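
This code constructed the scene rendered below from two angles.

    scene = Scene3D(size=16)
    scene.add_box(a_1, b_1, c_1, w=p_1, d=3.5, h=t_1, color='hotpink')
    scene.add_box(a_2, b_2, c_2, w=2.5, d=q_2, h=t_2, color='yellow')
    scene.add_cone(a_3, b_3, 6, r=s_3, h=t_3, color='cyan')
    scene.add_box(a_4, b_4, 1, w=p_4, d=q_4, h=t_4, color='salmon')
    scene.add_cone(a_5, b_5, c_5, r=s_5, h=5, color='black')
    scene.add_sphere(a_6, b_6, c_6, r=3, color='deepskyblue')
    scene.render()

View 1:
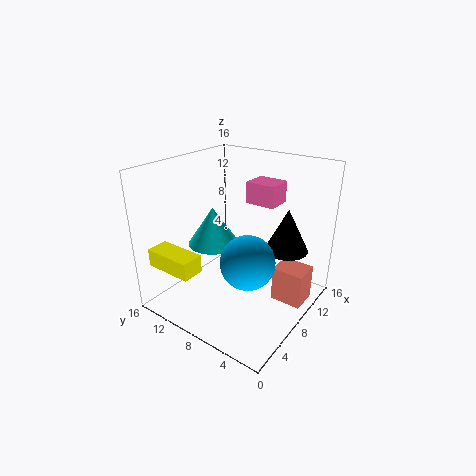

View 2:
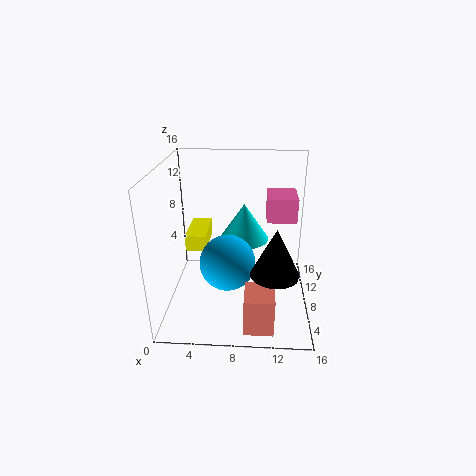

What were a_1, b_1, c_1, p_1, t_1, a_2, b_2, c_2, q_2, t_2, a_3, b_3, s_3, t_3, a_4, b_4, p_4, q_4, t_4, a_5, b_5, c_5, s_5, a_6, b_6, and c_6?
a_1 = 11; b_1 = 5.5; c_1 = 11; p_1 = 3; t_1 = 2.5; a_2 = 1.5; b_2 = 10; c_2 = 5; q_2 = 5.5; t_2 = 2; a_3 = 8.5; b_3 = 12; s_3 = 3; t_3 = 4.5; a_4 = 9; b_4 = 0.5; p_4 = 3; q_4 = 3.5; t_4 = 4; a_5 = 12; b_5 = 4; c_5 = 6; s_5 = 2.5; a_6 = 7; b_6 = 6; c_6 = 6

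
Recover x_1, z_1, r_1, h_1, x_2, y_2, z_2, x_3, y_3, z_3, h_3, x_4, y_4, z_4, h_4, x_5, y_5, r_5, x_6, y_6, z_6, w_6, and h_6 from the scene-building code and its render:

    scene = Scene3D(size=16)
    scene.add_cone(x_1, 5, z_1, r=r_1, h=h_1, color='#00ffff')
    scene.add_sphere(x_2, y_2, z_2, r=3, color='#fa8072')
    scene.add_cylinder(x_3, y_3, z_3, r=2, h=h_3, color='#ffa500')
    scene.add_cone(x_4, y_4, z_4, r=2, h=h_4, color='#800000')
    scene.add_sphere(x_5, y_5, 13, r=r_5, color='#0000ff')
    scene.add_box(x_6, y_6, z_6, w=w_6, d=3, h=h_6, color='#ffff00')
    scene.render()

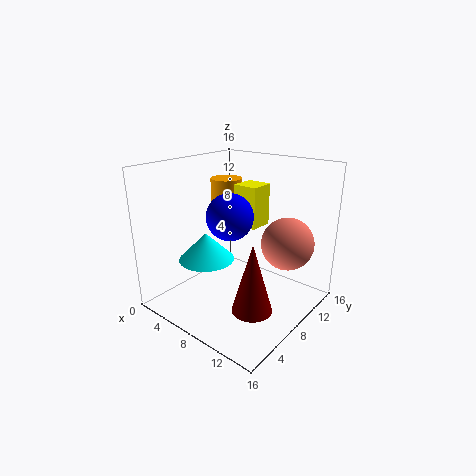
x_1 = 6; z_1 = 6; r_1 = 3; h_1 = 3; x_2 = 12; y_2 = 12; z_2 = 7; x_3 = 2; y_3 = 13; z_3 = 8; h_3 = 5; x_4 = 13; y_4 = 4; z_4 = 3; h_4 = 7; x_5 = 12; y_5 = 2; r_5 = 2; x_6 = 5; y_6 = 11; z_6 = 8; w_6 = 3; h_6 = 5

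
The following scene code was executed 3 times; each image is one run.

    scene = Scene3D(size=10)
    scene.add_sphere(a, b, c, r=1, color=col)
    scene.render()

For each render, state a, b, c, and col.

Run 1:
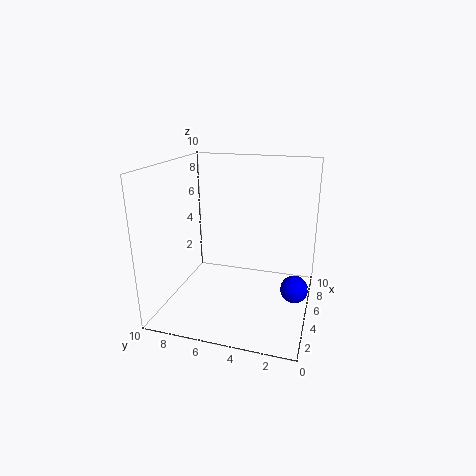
a = 6, b = 1, c = 1, col = 'blue'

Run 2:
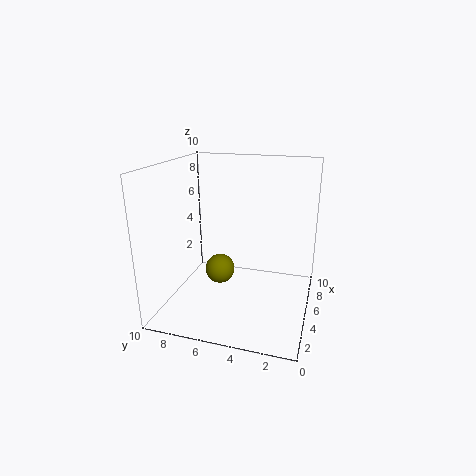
a = 4, b = 6, c = 3, col = 'olive'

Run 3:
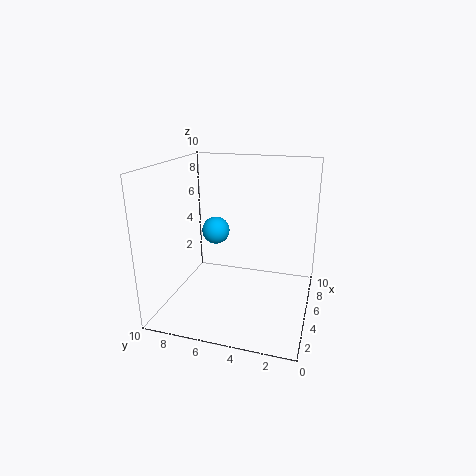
a = 6, b = 7, c = 5, col = 'deepskyblue'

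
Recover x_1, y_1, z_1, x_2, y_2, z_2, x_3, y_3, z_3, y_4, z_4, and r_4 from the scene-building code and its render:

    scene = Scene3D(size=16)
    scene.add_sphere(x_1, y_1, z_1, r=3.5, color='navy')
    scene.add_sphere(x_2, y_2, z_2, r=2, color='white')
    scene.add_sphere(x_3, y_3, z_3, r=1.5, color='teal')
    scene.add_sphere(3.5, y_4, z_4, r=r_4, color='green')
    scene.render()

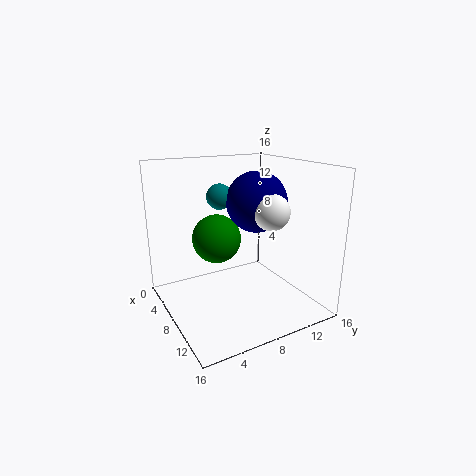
x_1 = 7; y_1 = 11; z_1 = 11.5; x_2 = 10; y_2 = 11; z_2 = 11; x_3 = 4.5; y_3 = 7.5; z_3 = 12; y_4 = 7.5; z_4 = 6.5; r_4 = 3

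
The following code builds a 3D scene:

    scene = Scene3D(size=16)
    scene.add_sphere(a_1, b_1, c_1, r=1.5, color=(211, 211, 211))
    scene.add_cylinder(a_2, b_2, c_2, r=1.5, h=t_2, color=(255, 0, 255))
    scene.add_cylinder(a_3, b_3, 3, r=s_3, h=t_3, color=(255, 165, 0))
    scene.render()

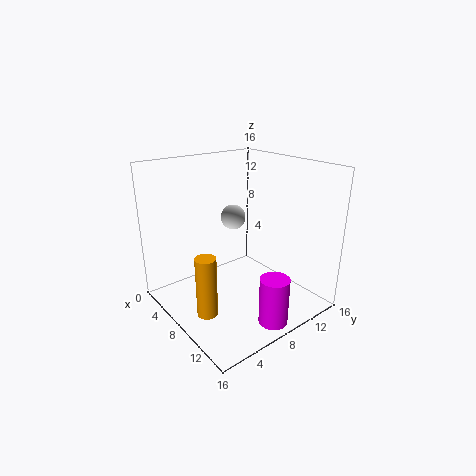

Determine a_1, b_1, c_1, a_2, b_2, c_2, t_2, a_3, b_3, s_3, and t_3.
a_1 = 4.5, b_1 = 10, c_1 = 9, a_2 = 14.5, b_2 = 7.5, c_2 = 1, t_2 = 5, a_3 = 11.5, b_3 = 1.5, s_3 = 1, t_3 = 6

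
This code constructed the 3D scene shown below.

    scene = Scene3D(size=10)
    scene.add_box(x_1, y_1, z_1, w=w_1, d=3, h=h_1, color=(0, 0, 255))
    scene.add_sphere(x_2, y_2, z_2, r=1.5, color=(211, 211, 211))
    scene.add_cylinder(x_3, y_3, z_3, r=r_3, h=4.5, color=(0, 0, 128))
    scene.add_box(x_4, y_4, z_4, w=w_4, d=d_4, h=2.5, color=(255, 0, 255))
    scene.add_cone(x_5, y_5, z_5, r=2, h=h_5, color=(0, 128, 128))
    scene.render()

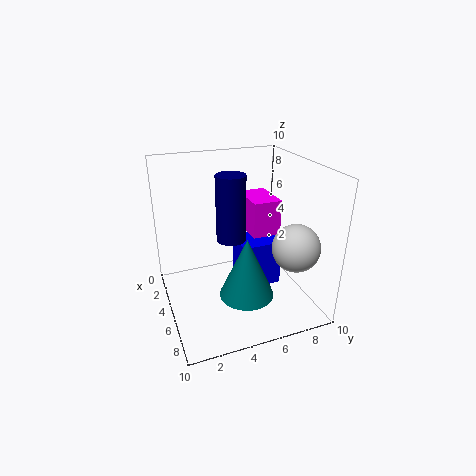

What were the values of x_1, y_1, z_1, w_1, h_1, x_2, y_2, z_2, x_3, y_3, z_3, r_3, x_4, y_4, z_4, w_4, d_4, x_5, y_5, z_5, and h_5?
x_1 = 2.5, y_1 = 5.5, z_1 = 0.5, w_1 = 2.5, h_1 = 3.5, x_2 = 8.5, y_2 = 7.5, z_2 = 5.5, x_3 = 5, y_3 = 4.5, z_3 = 5, r_3 = 1, x_4 = 2.5, y_4 = 6, z_4 = 5, w_4 = 3, d_4 = 2, x_5 = 5.5, y_5 = 5.5, z_5 = 0.5, h_5 = 4.5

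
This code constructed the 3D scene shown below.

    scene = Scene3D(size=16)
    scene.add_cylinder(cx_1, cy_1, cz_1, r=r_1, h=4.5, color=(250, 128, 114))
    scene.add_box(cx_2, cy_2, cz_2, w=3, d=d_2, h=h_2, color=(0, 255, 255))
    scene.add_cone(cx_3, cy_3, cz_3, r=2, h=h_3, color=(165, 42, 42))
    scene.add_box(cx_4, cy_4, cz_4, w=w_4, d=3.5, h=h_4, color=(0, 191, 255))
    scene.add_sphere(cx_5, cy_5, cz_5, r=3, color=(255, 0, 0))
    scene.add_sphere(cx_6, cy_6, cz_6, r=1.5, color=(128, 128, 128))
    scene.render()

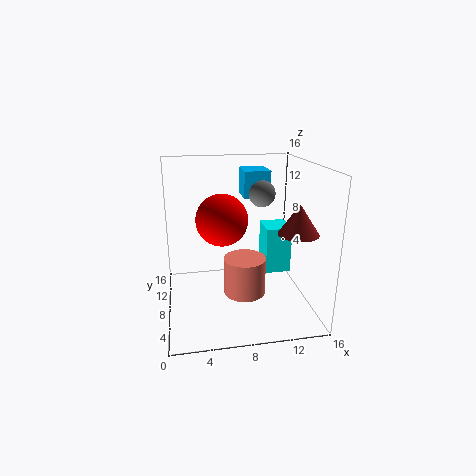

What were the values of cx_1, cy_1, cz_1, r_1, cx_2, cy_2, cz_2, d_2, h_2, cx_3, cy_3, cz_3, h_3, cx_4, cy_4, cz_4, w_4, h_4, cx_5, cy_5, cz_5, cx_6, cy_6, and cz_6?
cx_1 = 9, cy_1 = 9, cz_1 = 0.5, r_1 = 2.5, cx_2 = 11.5, cy_2 = 8.5, cz_2 = 3, d_2 = 3.5, h_2 = 5.5, cx_3 = 13, cy_3 = 3, cz_3 = 10, h_3 = 3, cx_4 = 9, cy_4 = 9.5, cz_4 = 12, w_4 = 3, h_4 = 3, cx_5 = 6.5, cy_5 = 10, cz_5 = 9.5, cx_6 = 11, cy_6 = 9.5, cz_6 = 12.5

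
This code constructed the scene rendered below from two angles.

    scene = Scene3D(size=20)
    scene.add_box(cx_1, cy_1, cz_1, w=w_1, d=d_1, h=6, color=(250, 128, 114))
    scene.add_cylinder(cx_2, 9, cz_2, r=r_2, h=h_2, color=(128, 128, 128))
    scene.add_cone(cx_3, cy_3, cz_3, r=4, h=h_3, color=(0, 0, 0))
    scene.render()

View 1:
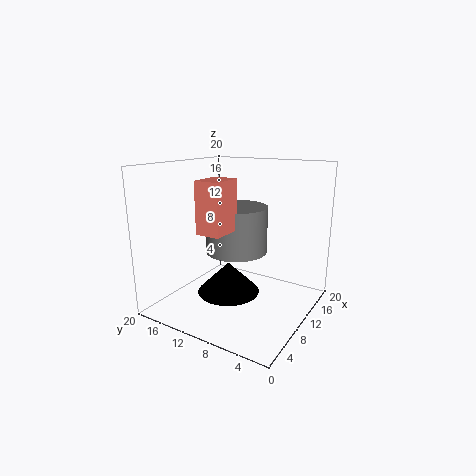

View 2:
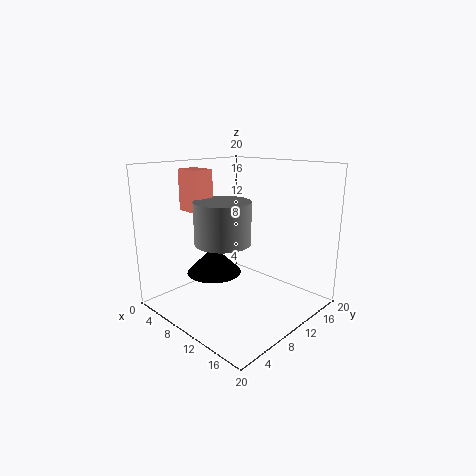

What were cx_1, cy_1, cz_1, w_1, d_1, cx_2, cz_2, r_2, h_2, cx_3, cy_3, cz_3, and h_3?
cx_1 = 1, cy_1 = 7, cz_1 = 13, w_1 = 4, d_1 = 3, cx_2 = 8, cz_2 = 9, r_2 = 4, h_2 = 6, cx_3 = 6, cy_3 = 9, cz_3 = 4, h_3 = 4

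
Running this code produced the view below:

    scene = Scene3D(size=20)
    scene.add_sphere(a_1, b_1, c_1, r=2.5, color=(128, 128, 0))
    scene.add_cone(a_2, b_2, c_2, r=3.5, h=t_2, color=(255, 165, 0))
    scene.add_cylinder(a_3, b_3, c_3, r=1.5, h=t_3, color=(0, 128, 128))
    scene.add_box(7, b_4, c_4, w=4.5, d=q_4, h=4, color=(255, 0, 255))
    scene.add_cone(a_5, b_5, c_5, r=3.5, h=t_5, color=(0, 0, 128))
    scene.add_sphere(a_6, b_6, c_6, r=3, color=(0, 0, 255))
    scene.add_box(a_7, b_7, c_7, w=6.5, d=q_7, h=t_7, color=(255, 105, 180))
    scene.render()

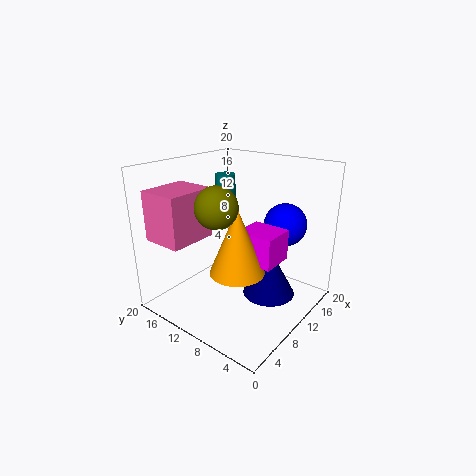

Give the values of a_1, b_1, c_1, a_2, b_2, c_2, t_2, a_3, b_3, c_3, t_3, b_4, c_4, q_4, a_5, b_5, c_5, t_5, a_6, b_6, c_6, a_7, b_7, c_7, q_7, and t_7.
a_1 = 3.5; b_1 = 8; c_1 = 16.5; a_2 = 6; b_2 = 7; c_2 = 7.5; t_2 = 8.5; a_3 = 14; b_3 = 15.5; c_3 = 11; t_3 = 6.5; b_4 = 3; c_4 = 8.5; q_4 = 5; a_5 = 10.5; b_5 = 5; c_5 = 3; t_5 = 6.5; a_6 = 15; b_6 = 5.5; c_6 = 11.5; a_7 = 0.5; b_7 = 12; c_7 = 11; q_7 = 5.5; t_7 = 6.5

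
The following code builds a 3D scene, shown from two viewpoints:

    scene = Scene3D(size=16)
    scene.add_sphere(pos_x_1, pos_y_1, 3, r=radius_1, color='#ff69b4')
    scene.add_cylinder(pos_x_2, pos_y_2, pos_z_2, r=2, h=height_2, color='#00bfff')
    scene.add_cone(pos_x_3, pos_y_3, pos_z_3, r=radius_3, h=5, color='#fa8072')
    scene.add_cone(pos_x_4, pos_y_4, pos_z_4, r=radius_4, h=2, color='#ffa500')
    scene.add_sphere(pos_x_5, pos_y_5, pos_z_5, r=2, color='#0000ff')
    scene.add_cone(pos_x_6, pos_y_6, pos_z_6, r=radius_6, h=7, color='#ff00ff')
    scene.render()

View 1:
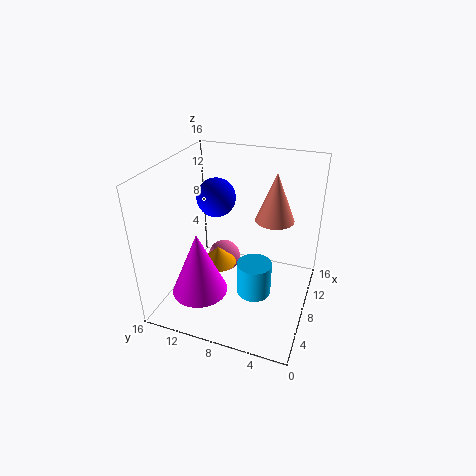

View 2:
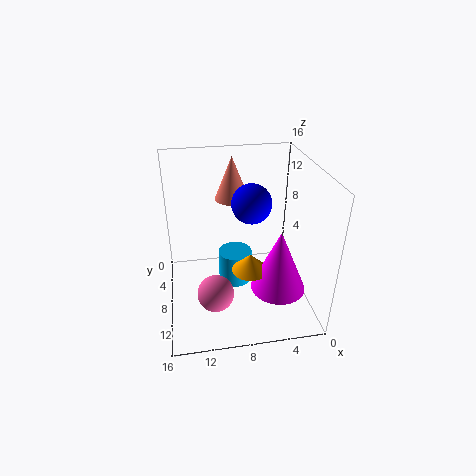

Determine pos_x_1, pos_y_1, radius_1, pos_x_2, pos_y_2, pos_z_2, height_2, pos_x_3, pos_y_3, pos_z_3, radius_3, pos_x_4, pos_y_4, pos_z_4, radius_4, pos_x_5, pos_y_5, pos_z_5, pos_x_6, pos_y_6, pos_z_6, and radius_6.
pos_x_1 = 11; pos_y_1 = 11; radius_1 = 2; pos_x_2 = 8; pos_y_2 = 6; pos_z_2 = 1; height_2 = 4; pos_x_3 = 8; pos_y_3 = 4; pos_z_3 = 11; radius_3 = 2; pos_x_4 = 7; pos_y_4 = 10; pos_z_4 = 5; radius_4 = 2; pos_x_5 = 7; pos_y_5 = 10; pos_z_5 = 13; pos_x_6 = 4; pos_y_6 = 11; pos_z_6 = 3; radius_6 = 3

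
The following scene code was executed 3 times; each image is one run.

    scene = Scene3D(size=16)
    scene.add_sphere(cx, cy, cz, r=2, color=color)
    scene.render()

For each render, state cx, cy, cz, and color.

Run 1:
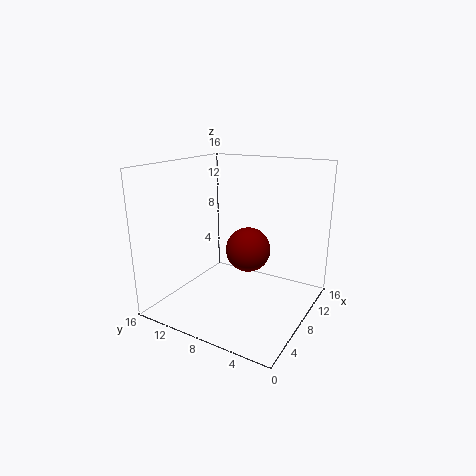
cx = 3
cy = 4
cz = 9.25
color = 'maroon'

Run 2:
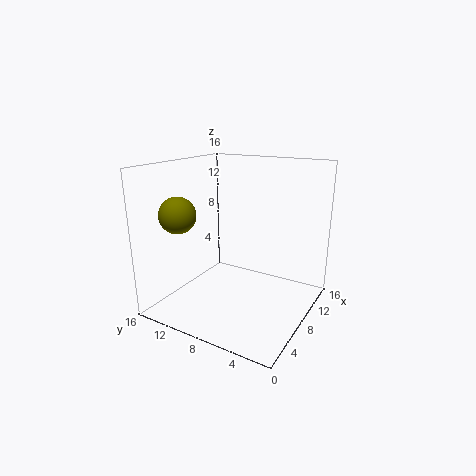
cx = 4.25
cy = 13.25
cz = 10.75
color = 'olive'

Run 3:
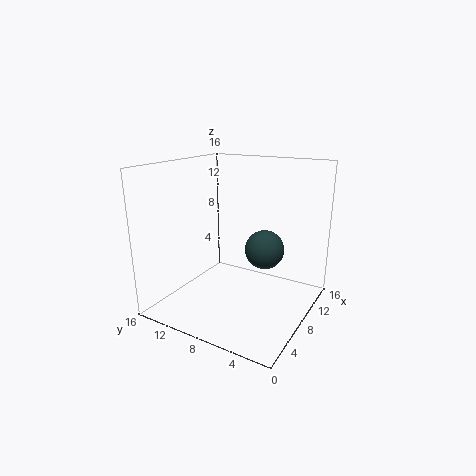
cx = 7
cy = 4.25
cz = 7.75
color = 'darkslategray'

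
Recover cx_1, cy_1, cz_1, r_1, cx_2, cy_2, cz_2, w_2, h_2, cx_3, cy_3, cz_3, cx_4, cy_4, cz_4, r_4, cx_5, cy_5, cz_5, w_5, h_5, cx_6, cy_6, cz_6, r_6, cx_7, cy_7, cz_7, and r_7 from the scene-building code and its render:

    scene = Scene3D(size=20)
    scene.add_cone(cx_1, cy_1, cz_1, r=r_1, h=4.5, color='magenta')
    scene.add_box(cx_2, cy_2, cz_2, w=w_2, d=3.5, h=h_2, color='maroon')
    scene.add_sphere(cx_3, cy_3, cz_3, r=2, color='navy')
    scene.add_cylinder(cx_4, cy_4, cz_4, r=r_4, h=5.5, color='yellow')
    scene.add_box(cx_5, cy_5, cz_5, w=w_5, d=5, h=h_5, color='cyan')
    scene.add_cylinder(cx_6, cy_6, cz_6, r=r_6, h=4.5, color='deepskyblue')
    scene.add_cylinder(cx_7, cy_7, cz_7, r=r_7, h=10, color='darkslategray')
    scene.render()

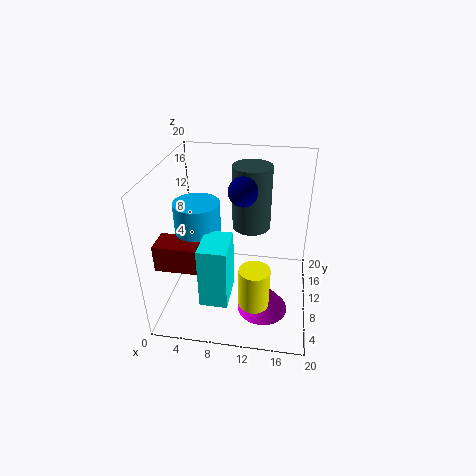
cx_1 = 14, cy_1 = 7, cz_1 = 0.5, r_1 = 3.5, cx_2 = 0.5, cy_2 = 3, cz_2 = 8.5, w_2 = 5.5, h_2 = 3.5, cx_3 = 10.5, cy_3 = 11, cz_3 = 16.5, cx_4 = 13, cy_4 = 4.5, cz_4 = 3.5, r_4 = 2, cx_5 = 6.5, cy_5 = 1.5, cz_5 = 5, w_5 = 3.5, h_5 = 8, cx_6 = 5, cy_6 = 8, cz_6 = 11.5, r_6 = 3, cx_7 = 11, cy_7 = 17, cz_7 = 8, r_7 = 3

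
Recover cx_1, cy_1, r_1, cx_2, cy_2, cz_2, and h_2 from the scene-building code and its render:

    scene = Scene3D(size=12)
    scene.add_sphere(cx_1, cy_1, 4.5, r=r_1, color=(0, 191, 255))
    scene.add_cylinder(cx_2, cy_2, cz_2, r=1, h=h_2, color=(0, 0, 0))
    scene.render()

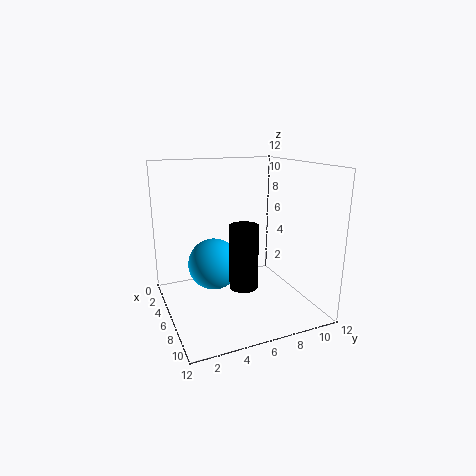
cx_1 = 7, cy_1 = 3.5, r_1 = 2, cx_2 = 10.5, cy_2 = 4.5, cz_2 = 4, h_2 = 4.5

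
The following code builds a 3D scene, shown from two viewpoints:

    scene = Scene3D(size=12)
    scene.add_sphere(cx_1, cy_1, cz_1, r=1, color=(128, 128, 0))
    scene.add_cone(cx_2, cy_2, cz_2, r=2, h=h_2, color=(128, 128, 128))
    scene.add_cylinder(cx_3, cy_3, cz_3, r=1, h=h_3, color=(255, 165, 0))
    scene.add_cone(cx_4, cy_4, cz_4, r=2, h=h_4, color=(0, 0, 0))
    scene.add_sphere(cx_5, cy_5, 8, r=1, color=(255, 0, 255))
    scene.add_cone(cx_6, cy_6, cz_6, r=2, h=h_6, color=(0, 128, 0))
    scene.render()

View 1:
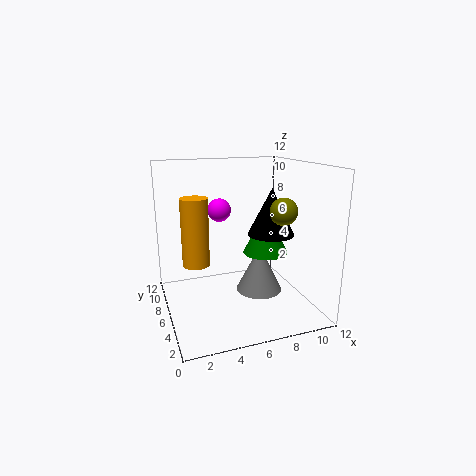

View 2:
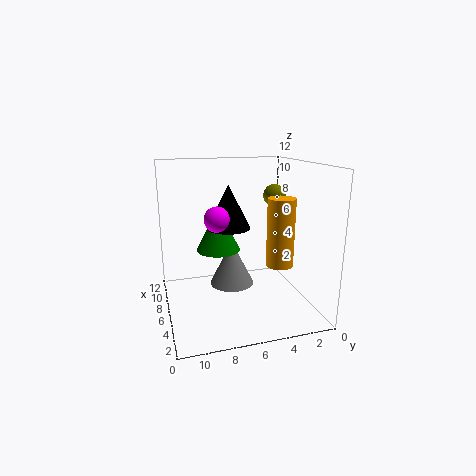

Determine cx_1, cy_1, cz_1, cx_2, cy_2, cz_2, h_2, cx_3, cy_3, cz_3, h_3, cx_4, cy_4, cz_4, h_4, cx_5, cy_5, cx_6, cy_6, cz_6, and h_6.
cx_1 = 8; cy_1 = 2; cz_1 = 9; cx_2 = 8; cy_2 = 6; cz_2 = 1; h_2 = 4; cx_3 = 2; cy_3 = 4; cz_3 = 5; h_3 = 5; cx_4 = 9; cy_4 = 6; cz_4 = 6; h_4 = 4; cx_5 = 5; cy_5 = 8; cx_6 = 9; cy_6 = 7; cz_6 = 4; h_6 = 4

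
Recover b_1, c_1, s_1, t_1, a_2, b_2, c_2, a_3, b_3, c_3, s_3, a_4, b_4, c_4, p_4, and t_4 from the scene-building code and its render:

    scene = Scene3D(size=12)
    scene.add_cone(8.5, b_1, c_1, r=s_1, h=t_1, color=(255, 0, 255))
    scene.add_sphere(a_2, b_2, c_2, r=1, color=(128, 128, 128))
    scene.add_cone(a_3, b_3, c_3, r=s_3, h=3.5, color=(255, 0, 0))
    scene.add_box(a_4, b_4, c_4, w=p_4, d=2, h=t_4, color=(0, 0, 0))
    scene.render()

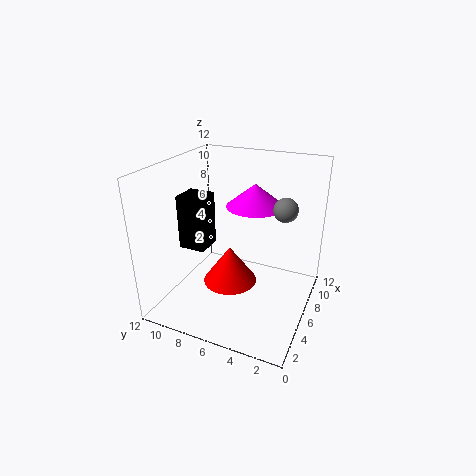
b_1 = 5.5, c_1 = 8, s_1 = 2.5, t_1 = 2, a_2 = 7.5, b_2 = 2.5, c_2 = 8.5, a_3 = 7.5, b_3 = 7.5, c_3 = 0.5, s_3 = 2.5, a_4 = 2, b_4 = 7, c_4 = 6.5, p_4 = 2, t_4 = 4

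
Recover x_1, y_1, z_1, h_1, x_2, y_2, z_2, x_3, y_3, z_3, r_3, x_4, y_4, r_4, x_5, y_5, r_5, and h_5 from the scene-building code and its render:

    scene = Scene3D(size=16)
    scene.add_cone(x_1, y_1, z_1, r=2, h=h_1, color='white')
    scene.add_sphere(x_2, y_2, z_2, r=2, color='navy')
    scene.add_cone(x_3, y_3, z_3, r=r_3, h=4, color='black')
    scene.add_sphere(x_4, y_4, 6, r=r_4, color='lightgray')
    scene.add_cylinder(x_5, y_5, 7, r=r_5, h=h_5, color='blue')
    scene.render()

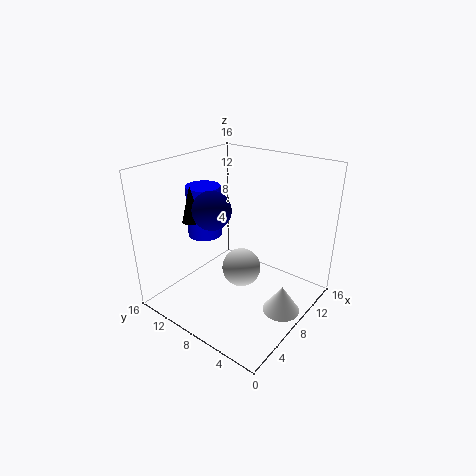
x_1 = 8; y_1 = 2; z_1 = 1; h_1 = 3; x_2 = 5; y_2 = 9; z_2 = 12; x_3 = 5; y_3 = 12; z_3 = 10; r_3 = 1; x_4 = 6; y_4 = 6; r_4 = 2; x_5 = 8; y_5 = 13; r_5 = 2; h_5 = 6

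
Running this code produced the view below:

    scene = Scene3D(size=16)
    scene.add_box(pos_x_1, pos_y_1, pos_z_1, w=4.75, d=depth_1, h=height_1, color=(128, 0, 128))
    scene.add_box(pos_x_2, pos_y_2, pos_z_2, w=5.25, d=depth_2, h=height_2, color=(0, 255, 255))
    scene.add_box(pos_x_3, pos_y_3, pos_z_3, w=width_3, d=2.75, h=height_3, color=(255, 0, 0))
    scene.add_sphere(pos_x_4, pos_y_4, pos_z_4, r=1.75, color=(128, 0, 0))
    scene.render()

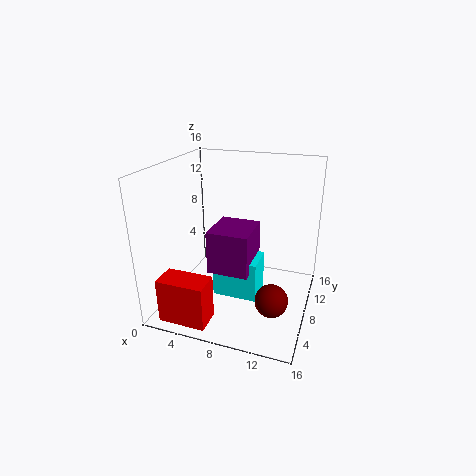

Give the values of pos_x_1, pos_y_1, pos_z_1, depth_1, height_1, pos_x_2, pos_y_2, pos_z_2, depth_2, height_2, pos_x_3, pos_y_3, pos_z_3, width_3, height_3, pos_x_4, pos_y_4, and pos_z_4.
pos_x_1 = 4.75; pos_y_1 = 6.5; pos_z_1 = 3.75; depth_1 = 5.25; height_1 = 5; pos_x_2 = 5; pos_y_2 = 7.5; pos_z_2 = 0.25; depth_2 = 3.75; height_2 = 4.75; pos_x_3 = 2; pos_y_3 = 0.25; pos_z_3 = 1; width_3 = 5; height_3 = 4.75; pos_x_4 = 12.75; pos_y_4 = 5; pos_z_4 = 2.75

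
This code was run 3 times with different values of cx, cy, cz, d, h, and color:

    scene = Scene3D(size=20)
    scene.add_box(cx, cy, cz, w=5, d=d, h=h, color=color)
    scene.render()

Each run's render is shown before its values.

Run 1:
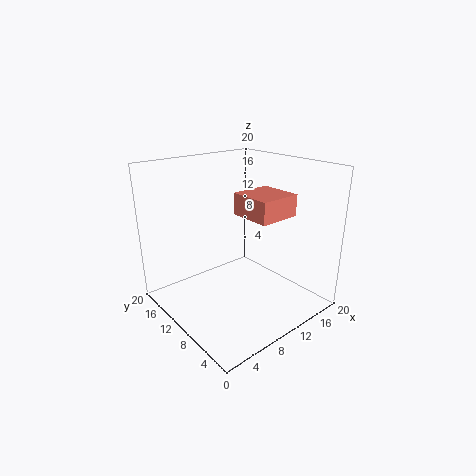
cx = 6
cy = 1
cz = 15.5
d = 5
h = 2.5
color = 'salmon'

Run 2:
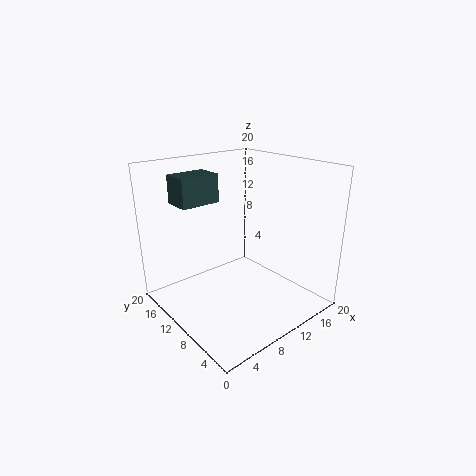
cx = 1.5
cy = 9.5
cz = 16
d = 3.5
h = 3.5
color = 'darkslategray'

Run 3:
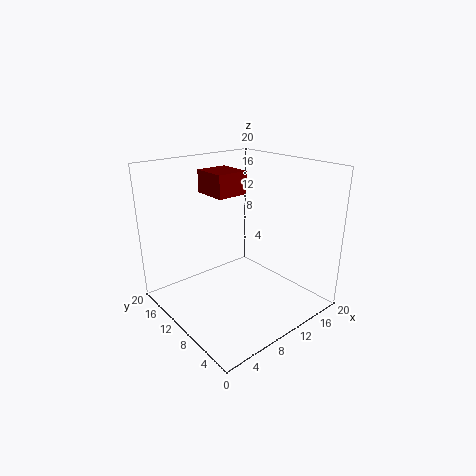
cx = 10
cy = 14
cz = 14.5
d = 5.5
h = 3.5
color = 'maroon'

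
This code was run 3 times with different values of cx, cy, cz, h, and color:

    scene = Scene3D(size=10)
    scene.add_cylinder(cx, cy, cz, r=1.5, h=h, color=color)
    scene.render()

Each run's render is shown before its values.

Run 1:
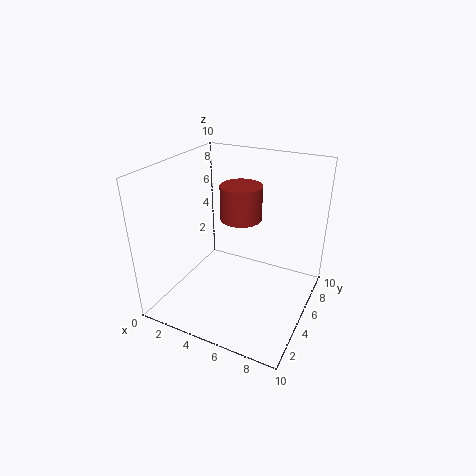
cx = 4.5; cy = 6.5; cz = 5.75; h = 2.5; color = 'brown'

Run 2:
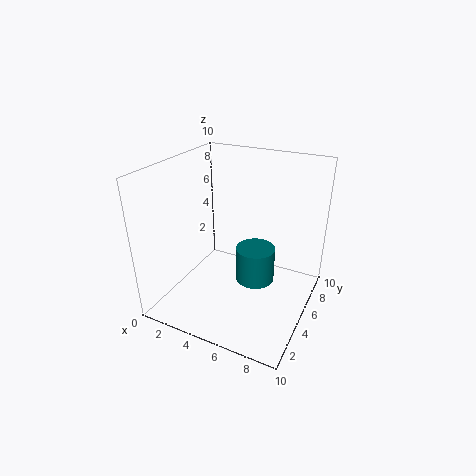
cx = 5.5; cy = 7; cz = 0.5; h = 2.75; color = 'teal'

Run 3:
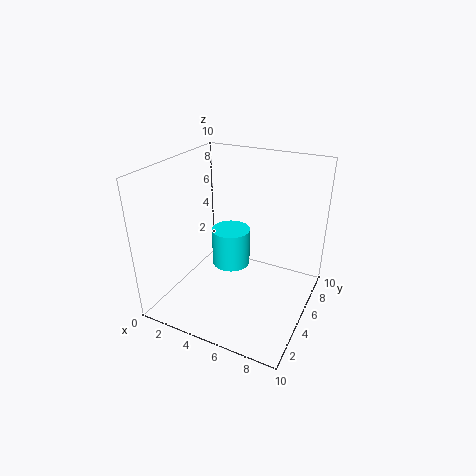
cx = 3.25; cy = 7.25; cz = 1.25; h = 3; color = 'cyan'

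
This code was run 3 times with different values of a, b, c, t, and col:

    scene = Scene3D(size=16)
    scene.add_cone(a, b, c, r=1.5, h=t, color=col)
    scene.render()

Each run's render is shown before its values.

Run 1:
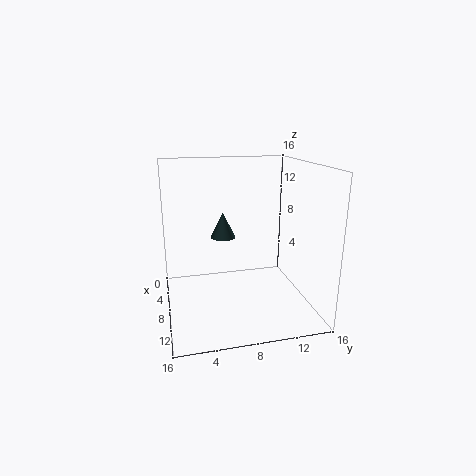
a = 4.5
b = 7
c = 7
t = 3
col = 'darkslategray'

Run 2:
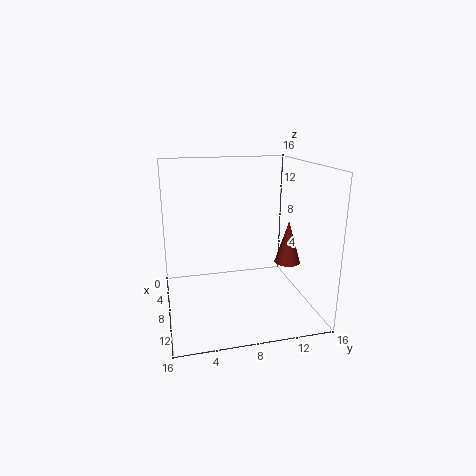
a = 8
b = 14
c = 4.5
t = 5
col = 'brown'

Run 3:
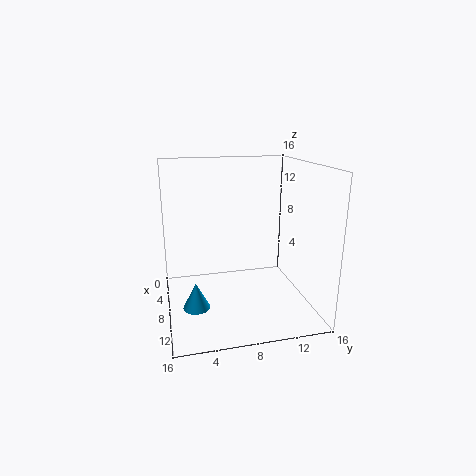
a = 9
b = 3
c = 0.5
t = 3
col = 'deepskyblue'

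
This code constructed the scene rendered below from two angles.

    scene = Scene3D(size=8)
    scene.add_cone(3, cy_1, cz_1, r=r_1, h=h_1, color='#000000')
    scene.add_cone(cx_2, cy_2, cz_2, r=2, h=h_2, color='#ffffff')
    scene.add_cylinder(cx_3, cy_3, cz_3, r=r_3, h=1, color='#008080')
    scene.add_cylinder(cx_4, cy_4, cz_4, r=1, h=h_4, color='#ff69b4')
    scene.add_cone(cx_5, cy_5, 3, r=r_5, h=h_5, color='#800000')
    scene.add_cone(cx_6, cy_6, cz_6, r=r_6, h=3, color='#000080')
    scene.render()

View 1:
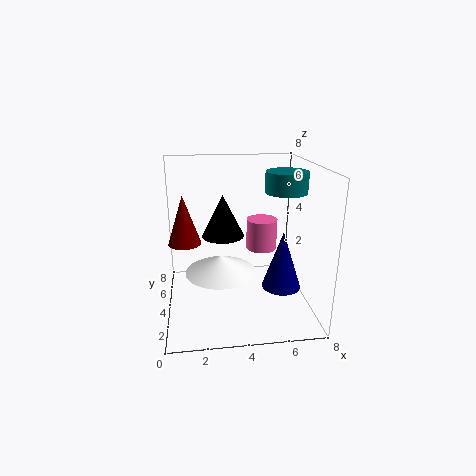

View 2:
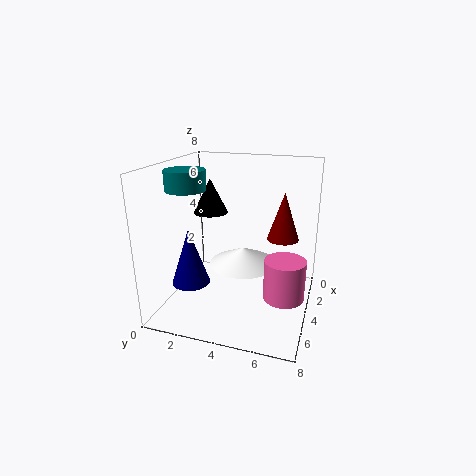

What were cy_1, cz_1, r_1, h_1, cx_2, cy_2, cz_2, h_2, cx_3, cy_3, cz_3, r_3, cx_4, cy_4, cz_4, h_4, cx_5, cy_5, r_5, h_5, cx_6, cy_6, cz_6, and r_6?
cy_1 = 2
cz_1 = 5
r_1 = 1
h_1 = 2
cx_2 = 3
cy_2 = 4
cz_2 = 2
h_2 = 1
cx_3 = 6
cy_3 = 2
cz_3 = 7
r_3 = 1
cx_4 = 6
cy_4 = 7
cz_4 = 2
h_4 = 2
cx_5 = 1
cy_5 = 6
r_5 = 1
h_5 = 3
cx_6 = 6
cy_6 = 2
cz_6 = 2
r_6 = 1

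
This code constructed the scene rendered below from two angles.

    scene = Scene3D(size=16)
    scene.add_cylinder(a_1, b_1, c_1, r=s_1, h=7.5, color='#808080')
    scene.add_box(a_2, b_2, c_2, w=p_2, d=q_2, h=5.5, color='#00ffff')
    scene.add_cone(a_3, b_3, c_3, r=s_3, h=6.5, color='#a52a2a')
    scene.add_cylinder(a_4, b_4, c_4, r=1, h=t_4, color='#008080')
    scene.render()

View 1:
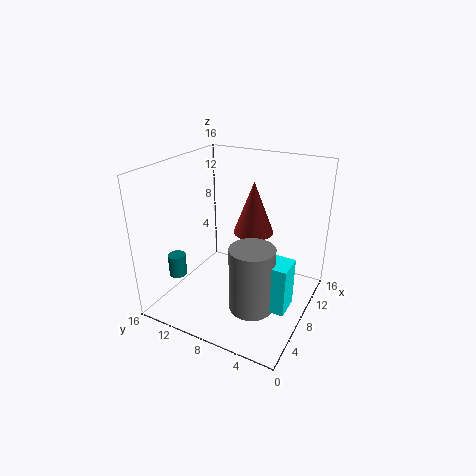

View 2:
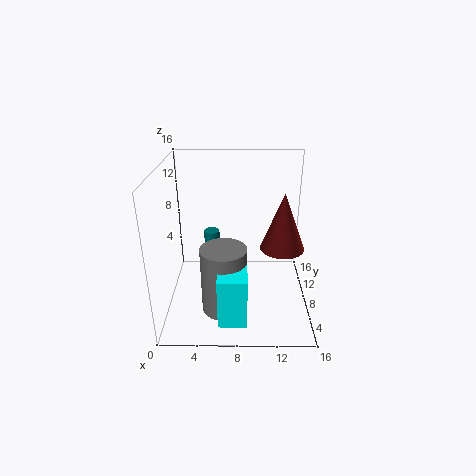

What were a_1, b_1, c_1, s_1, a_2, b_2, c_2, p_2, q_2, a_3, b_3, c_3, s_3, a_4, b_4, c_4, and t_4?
a_1 = 6.5
b_1 = 5.5
c_1 = 0.5
s_1 = 2.5
a_2 = 6
b_2 = 1.5
c_2 = 1
p_2 = 3
q_2 = 4.5
a_3 = 13
b_3 = 8.5
c_3 = 6.5
s_3 = 2.5
a_4 = 4.5
b_4 = 14
c_4 = 3.5
t_4 = 2.5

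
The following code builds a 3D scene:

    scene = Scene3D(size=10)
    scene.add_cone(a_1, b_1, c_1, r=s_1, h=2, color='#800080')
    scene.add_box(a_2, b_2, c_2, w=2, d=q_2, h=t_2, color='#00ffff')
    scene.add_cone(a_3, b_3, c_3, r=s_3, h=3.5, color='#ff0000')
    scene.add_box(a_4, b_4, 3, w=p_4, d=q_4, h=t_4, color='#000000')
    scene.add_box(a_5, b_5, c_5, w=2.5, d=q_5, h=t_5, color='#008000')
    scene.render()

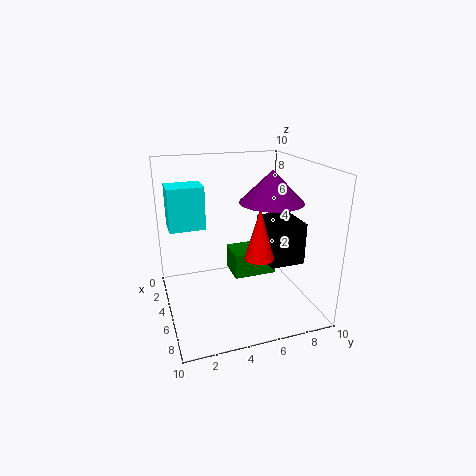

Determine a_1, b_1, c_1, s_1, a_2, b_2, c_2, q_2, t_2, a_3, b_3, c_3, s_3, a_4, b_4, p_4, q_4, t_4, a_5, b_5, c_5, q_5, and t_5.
a_1 = 7; b_1 = 6.5; c_1 = 8; s_1 = 2; a_2 = 2; b_2 = 0.5; c_2 = 5.5; q_2 = 2.5; t_2 = 3; a_3 = 6.5; b_3 = 6; c_3 = 4; s_3 = 1; a_4 = 3.5; b_4 = 7; p_4 = 3; q_4 = 2.5; t_4 = 3; a_5 = 0.5; b_5 = 5.5; c_5 = 0.5; q_5 = 3.5; t_5 = 2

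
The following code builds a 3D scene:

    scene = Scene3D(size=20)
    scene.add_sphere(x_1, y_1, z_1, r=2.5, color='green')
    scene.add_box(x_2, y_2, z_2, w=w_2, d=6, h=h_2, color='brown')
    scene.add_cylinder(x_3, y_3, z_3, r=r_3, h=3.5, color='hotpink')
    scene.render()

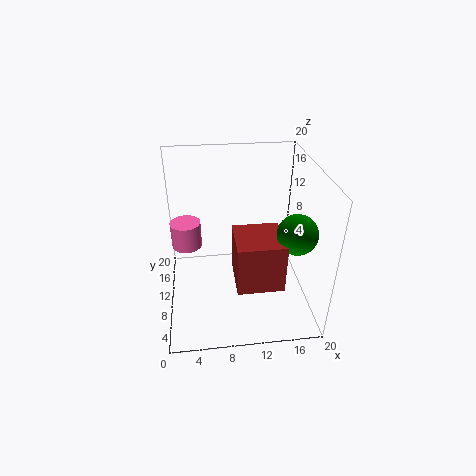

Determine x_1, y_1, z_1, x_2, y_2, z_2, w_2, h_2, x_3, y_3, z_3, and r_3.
x_1 = 16.5, y_1 = 4.5, z_1 = 13.5, x_2 = 9, y_2 = 2.5, z_2 = 6.5, w_2 = 6, h_2 = 6.5, x_3 = 3, y_3 = 10, z_3 = 9.5, r_3 = 2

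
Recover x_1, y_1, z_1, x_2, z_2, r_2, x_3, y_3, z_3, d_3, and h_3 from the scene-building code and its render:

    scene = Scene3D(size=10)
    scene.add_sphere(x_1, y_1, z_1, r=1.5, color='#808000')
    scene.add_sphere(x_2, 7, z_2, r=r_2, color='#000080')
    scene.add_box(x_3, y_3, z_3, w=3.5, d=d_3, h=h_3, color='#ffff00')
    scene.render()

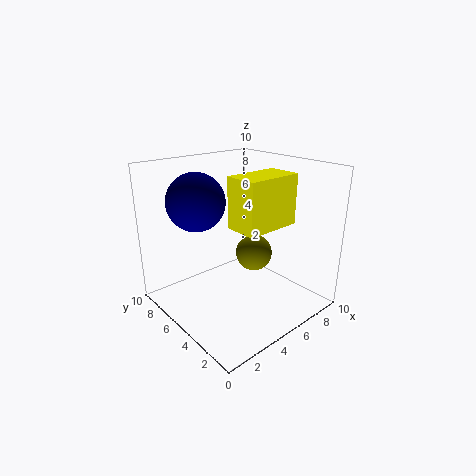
x_1 = 8.5
y_1 = 7
z_1 = 2
x_2 = 3
z_2 = 7.5
r_2 = 2
x_3 = 2.5
y_3 = 1
z_3 = 7
d_3 = 2
h_3 = 3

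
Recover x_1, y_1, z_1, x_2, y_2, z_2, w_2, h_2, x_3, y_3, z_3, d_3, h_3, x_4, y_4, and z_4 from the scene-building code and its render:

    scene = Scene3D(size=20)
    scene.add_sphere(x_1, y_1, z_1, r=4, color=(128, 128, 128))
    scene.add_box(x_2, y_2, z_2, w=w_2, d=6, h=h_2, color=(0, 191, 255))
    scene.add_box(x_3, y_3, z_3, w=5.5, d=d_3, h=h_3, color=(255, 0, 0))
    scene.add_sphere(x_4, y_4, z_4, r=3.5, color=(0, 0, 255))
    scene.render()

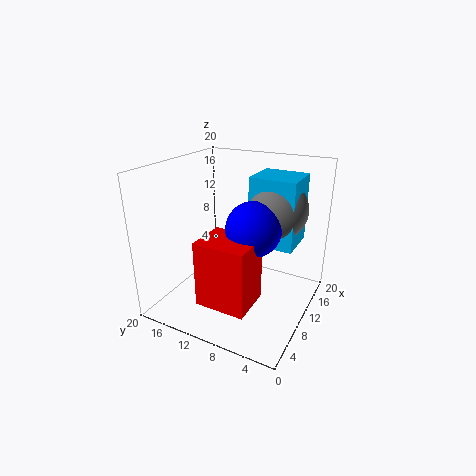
x_1 = 11.5
y_1 = 5
z_1 = 14.5
x_2 = 9
y_2 = 2
z_2 = 10
w_2 = 5.5
h_2 = 9
x_3 = 1.5
y_3 = 5
z_3 = 4
d_3 = 6.5
h_3 = 8.5
x_4 = 7.5
y_4 = 6.5
z_4 = 13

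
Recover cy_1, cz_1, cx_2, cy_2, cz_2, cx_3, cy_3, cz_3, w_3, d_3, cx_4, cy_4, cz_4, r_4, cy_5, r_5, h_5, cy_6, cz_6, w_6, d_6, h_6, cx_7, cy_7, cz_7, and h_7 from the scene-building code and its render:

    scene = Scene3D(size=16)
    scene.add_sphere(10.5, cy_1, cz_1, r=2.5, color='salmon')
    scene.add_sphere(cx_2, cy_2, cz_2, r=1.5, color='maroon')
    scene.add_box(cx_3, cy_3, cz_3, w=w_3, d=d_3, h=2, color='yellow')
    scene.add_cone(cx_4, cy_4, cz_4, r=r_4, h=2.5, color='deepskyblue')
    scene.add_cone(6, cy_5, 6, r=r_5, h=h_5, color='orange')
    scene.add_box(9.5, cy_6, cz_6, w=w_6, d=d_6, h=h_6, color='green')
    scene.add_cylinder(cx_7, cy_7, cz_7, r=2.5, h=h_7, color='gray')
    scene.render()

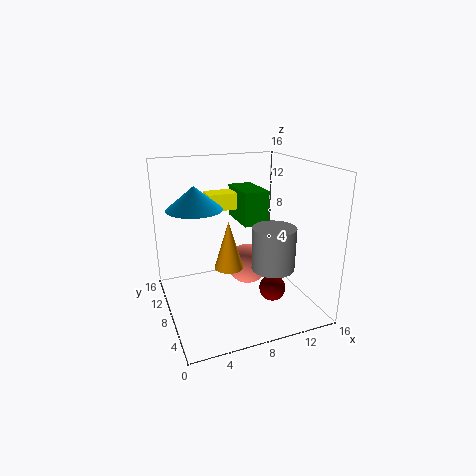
cy_1 = 11, cz_1 = 3, cx_2 = 11.5, cy_2 = 6, cz_2 = 2, cx_3 = 6, cy_3 = 12, cz_3 = 10, w_3 = 4, d_3 = 2.5, cx_4 = 3.5, cy_4 = 9, cz_4 = 11.5, r_4 = 3, cy_5 = 5.5, r_5 = 1.5, h_5 = 5, cy_6 = 9.5, cz_6 = 8.5, w_6 = 3, d_6 = 5.5, h_6 = 4, cx_7 = 12, cy_7 = 7, cz_7 = 4, h_7 = 5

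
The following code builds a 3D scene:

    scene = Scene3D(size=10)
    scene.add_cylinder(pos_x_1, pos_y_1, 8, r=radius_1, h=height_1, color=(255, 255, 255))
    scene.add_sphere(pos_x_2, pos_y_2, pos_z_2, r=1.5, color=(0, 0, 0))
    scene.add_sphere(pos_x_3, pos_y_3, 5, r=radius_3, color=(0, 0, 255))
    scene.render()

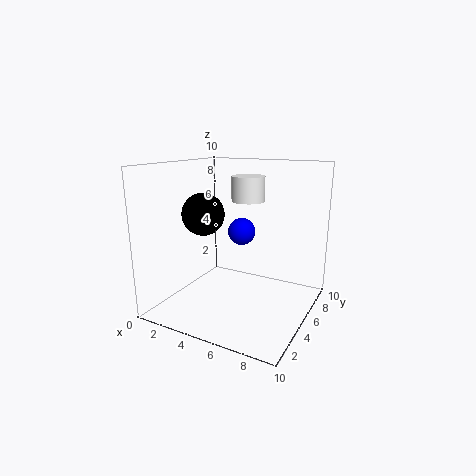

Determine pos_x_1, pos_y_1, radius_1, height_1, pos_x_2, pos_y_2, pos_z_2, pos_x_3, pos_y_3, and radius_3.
pos_x_1 = 6.5
pos_y_1 = 3.5
radius_1 = 1
height_1 = 1.5
pos_x_2 = 2.5
pos_y_2 = 4.5
pos_z_2 = 6.5
pos_x_3 = 4.5
pos_y_3 = 6.5
radius_3 = 1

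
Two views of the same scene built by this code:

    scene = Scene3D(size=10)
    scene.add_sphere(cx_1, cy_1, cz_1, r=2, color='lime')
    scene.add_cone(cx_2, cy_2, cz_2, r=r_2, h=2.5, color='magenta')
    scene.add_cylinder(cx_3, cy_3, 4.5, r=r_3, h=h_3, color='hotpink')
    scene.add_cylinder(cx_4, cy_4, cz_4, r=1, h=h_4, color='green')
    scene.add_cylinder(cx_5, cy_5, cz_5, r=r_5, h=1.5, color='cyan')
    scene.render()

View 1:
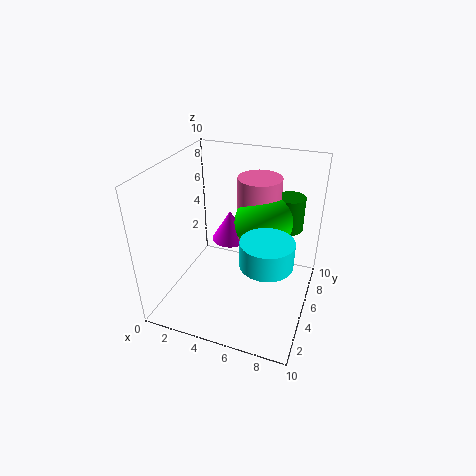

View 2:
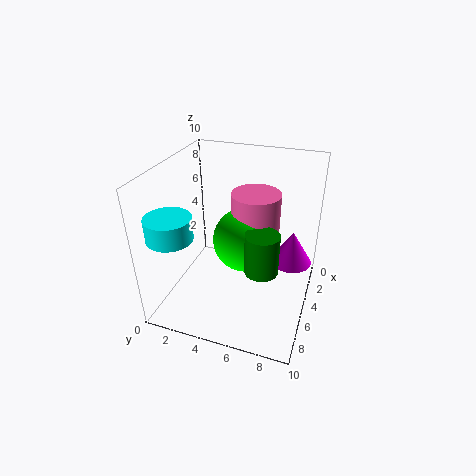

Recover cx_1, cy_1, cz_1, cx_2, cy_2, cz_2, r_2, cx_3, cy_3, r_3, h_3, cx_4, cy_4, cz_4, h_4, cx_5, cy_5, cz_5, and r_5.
cx_1 = 6.5, cy_1 = 6, cz_1 = 6, cx_2 = 3, cy_2 = 8.5, cz_2 = 2.5, r_2 = 1.5, cx_3 = 6, cy_3 = 6.5, r_3 = 1.5, h_3 = 4.5, cx_4 = 8, cy_4 = 7.5, cz_4 = 5, h_4 = 2.5, cx_5 = 8, cy_5 = 1.5, cz_5 = 6, r_5 = 1.5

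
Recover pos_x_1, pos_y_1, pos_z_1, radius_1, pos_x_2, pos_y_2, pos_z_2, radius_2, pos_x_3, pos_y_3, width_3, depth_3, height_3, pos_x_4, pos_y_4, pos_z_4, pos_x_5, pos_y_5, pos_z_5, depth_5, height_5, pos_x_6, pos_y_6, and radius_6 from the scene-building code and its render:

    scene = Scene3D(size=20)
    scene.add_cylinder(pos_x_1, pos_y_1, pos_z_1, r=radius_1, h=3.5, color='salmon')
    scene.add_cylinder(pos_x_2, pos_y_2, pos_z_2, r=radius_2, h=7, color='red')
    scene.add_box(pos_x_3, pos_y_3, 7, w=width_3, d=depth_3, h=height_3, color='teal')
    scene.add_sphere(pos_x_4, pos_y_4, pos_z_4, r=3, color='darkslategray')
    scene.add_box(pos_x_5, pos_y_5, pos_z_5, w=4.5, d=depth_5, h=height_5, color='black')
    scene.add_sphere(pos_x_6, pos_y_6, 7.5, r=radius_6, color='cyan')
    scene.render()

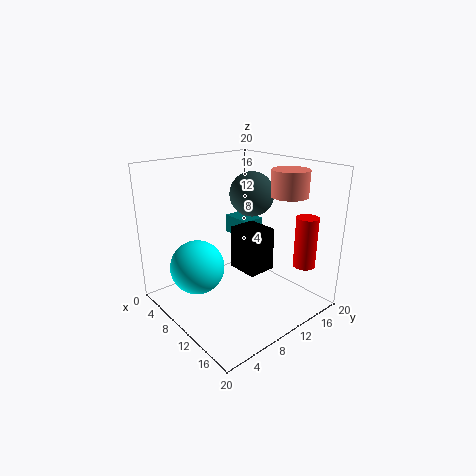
pos_x_1 = 14.5
pos_y_1 = 15
pos_z_1 = 16
radius_1 = 2.5
pos_x_2 = 17
pos_y_2 = 16
pos_z_2 = 6.5
radius_2 = 1.5
pos_x_3 = 1
pos_y_3 = 15
width_3 = 5
depth_3 = 3.5
height_3 = 3
pos_x_4 = 10.5
pos_y_4 = 12
pos_z_4 = 16
pos_x_5 = 9
pos_y_5 = 9.5
pos_z_5 = 5.5
depth_5 = 4
height_5 = 6
pos_x_6 = 9.5
pos_y_6 = 3.5
radius_6 = 3.5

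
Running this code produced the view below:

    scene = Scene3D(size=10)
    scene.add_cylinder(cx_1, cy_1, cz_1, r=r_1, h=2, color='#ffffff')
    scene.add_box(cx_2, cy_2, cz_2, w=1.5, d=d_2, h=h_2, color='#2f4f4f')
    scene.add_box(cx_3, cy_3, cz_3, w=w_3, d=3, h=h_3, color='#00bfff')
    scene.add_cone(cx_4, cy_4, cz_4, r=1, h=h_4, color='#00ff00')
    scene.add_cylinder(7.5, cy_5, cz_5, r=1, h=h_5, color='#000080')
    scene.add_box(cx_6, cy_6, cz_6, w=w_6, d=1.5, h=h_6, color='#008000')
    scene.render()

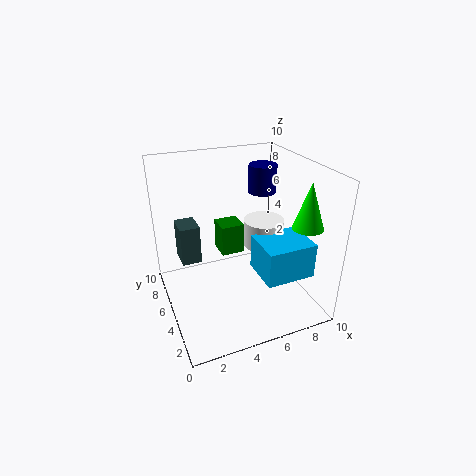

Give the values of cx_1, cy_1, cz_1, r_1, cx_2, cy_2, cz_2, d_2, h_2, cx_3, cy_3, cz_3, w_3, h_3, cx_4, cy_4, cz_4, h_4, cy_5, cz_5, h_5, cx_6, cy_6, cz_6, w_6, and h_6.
cx_1 = 7.5
cy_1 = 6
cz_1 = 3.5
r_1 = 1.5
cx_2 = 1.5
cy_2 = 7.5
cz_2 = 2
d_2 = 2
h_2 = 3
cx_3 = 6
cy_3 = 2
cz_3 = 2.5
w_3 = 3.5
h_3 = 2.5
cx_4 = 8.5
cy_4 = 2
cz_4 = 6.5
h_4 = 3
cy_5 = 6.5
cz_5 = 7.5
h_5 = 2
cx_6 = 3.5
cy_6 = 4
cz_6 = 4.5
w_6 = 1.5
h_6 = 2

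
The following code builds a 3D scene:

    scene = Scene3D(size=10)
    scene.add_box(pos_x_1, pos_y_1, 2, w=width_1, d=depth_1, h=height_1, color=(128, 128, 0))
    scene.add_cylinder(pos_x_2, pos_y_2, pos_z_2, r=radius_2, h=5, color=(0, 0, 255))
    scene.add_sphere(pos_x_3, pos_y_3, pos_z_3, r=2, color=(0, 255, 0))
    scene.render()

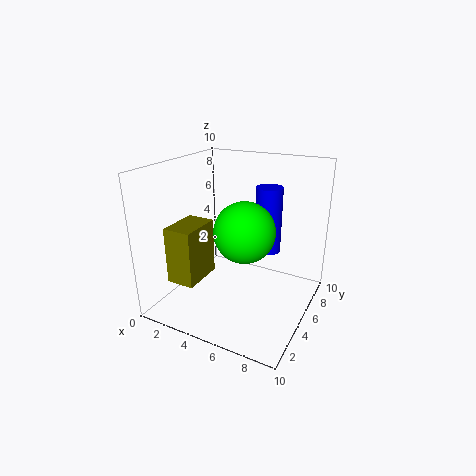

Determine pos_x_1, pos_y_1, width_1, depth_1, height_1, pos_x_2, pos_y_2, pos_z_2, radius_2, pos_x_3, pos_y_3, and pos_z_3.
pos_x_1 = 1, pos_y_1 = 2, width_1 = 2, depth_1 = 3, height_1 = 4, pos_x_2 = 6, pos_y_2 = 8, pos_z_2 = 3, radius_2 = 1, pos_x_3 = 6, pos_y_3 = 4, pos_z_3 = 6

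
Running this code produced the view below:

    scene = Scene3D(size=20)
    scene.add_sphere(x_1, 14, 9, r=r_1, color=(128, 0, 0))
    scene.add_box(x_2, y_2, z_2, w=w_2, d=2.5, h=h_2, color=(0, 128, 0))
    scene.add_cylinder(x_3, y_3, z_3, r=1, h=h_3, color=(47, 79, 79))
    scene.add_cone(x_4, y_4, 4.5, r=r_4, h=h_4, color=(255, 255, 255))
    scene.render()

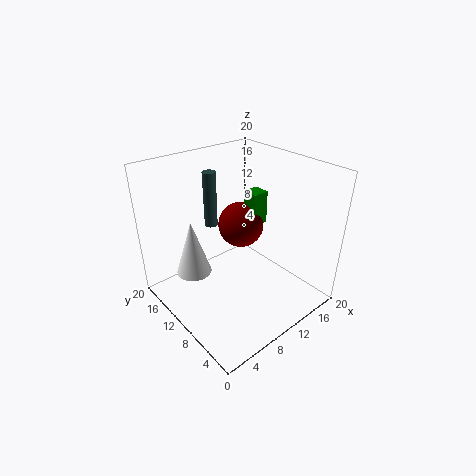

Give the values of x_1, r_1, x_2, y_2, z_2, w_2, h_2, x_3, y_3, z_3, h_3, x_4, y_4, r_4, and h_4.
x_1 = 14
r_1 = 3.5
x_2 = 14.5
y_2 = 11.5
z_2 = 9.5
w_2 = 2.5
h_2 = 5
x_3 = 10.5
y_3 = 17
z_3 = 9
h_3 = 8.5
x_4 = 5
y_4 = 14
r_4 = 2.5
h_4 = 8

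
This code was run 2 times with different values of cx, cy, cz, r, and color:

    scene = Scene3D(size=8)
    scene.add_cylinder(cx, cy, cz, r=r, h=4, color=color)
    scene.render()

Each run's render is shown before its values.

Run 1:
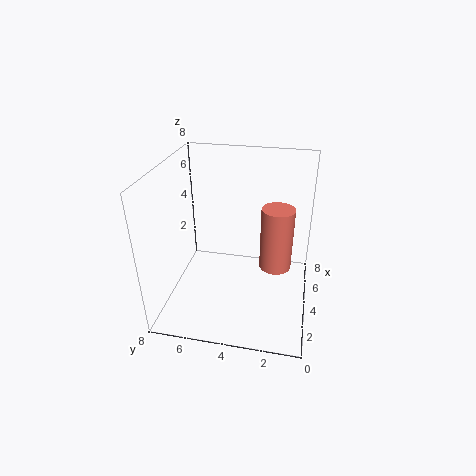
cx = 6; cy = 2; cz = 1; r = 1; color = 'salmon'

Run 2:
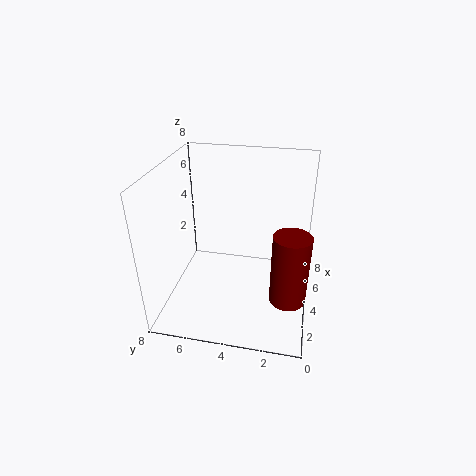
cx = 3; cy = 1; cz = 1; r = 1; color = 'maroon'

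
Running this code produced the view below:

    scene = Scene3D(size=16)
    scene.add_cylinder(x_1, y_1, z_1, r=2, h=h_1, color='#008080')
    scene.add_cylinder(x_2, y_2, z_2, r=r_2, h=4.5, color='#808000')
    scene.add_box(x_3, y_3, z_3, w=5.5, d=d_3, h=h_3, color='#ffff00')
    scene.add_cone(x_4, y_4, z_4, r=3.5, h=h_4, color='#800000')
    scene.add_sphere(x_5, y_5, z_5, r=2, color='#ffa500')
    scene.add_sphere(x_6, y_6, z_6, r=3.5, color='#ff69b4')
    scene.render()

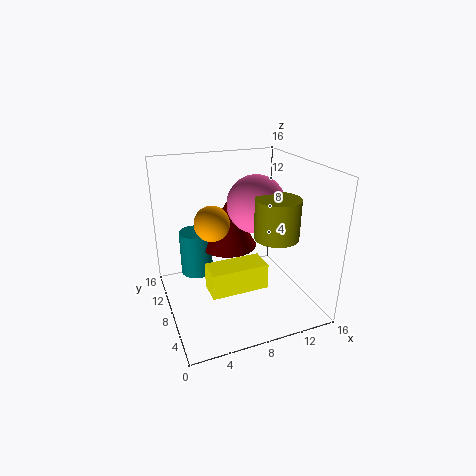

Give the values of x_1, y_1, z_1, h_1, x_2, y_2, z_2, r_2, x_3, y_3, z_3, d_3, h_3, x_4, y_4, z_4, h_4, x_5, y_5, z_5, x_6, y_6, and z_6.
x_1 = 4.5, y_1 = 13.5, z_1 = 1.5, h_1 = 5.5, x_2 = 12, y_2 = 6.5, z_2 = 8, r_2 = 2.5, x_3 = 3, y_3 = 1.5, z_3 = 5.5, d_3 = 2.5, h_3 = 2.5, x_4 = 8.5, y_4 = 12.5, z_4 = 5, h_4 = 6, x_5 = 5.5, y_5 = 9.5, z_5 = 9.5, x_6 = 11.5, y_6 = 11, z_6 = 10.5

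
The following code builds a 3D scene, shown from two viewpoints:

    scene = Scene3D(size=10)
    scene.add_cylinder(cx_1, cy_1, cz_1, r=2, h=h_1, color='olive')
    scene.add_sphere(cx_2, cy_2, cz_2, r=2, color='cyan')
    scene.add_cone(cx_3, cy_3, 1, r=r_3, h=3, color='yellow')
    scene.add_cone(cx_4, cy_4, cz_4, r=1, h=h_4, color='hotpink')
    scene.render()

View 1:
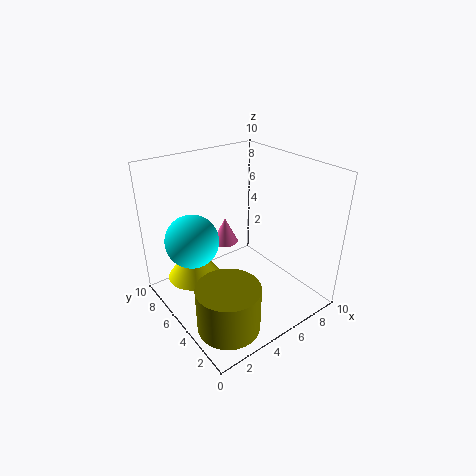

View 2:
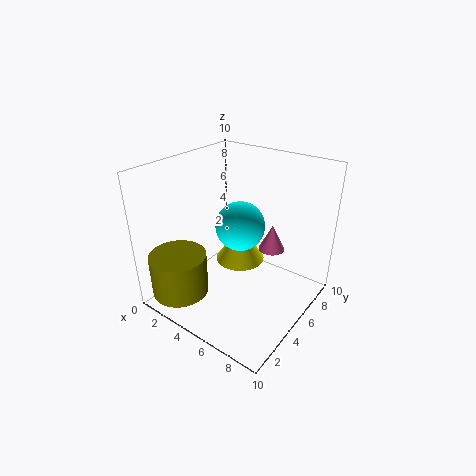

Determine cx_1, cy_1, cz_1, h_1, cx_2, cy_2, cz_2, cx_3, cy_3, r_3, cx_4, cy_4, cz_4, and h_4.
cx_1 = 2
cy_1 = 2
cz_1 = 1
h_1 = 3
cx_2 = 3
cy_2 = 8
cz_2 = 4
cx_3 = 3
cy_3 = 8
r_3 = 2
cx_4 = 6
cy_4 = 8
cz_4 = 3
h_4 = 2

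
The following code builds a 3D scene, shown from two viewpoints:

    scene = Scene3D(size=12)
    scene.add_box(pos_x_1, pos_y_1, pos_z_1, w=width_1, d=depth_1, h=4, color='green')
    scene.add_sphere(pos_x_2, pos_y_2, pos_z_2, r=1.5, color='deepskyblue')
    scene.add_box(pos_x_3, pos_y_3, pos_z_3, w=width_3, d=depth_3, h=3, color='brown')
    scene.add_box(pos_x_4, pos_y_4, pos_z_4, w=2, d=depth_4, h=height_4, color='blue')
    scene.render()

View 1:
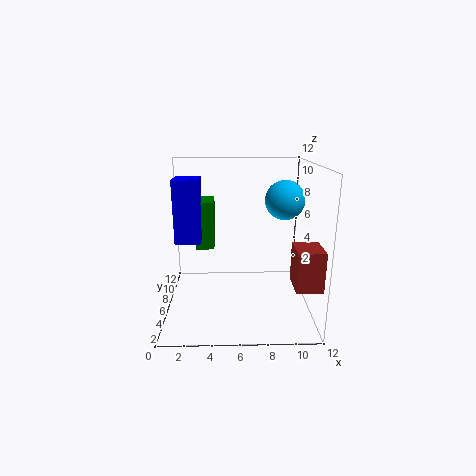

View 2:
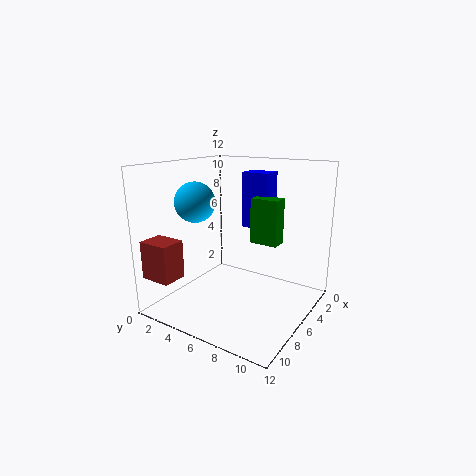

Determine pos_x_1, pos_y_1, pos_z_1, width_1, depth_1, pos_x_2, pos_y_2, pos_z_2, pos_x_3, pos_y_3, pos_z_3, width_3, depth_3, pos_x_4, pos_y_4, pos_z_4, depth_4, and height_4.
pos_x_1 = 2.5; pos_y_1 = 6; pos_z_1 = 5; width_1 = 1.5; depth_1 = 2.5; pos_x_2 = 9.5; pos_y_2 = 4.5; pos_z_2 = 9.5; pos_x_3 = 10; pos_y_3 = 1; pos_z_3 = 3.5; width_3 = 2; depth_3 = 2.5; pos_x_4 = 1; pos_y_4 = 4.5; pos_z_4 = 6; depth_4 = 2.5; height_4 = 5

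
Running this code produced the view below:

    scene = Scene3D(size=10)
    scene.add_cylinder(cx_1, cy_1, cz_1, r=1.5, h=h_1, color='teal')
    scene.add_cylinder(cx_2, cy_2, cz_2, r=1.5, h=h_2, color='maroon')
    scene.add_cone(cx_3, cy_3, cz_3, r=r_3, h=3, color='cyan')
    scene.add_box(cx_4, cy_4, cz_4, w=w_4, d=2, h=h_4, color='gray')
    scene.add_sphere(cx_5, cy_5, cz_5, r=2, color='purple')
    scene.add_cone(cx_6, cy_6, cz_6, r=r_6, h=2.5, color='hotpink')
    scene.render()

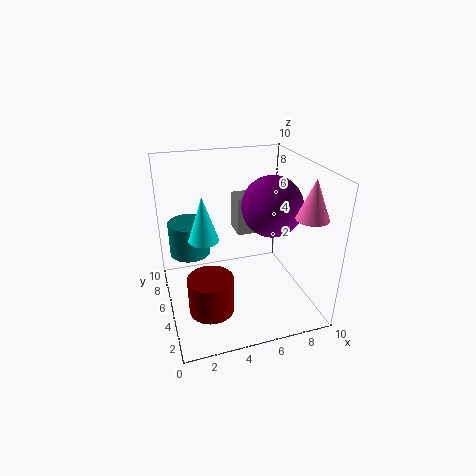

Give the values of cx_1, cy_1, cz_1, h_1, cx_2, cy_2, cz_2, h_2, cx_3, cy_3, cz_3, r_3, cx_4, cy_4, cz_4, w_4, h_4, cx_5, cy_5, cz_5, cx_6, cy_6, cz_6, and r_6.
cx_1 = 2; cy_1 = 7.5; cz_1 = 3; h_1 = 2.5; cx_2 = 2.5; cy_2 = 3; cz_2 = 1; h_2 = 2.5; cx_3 = 2.5; cy_3 = 4.5; cz_3 = 5.5; r_3 = 1; cx_4 = 6; cy_4 = 8; cz_4 = 3.5; w_4 = 1.5; h_4 = 3; cx_5 = 7; cy_5 = 4; cz_5 = 7.5; cx_6 = 8.5; cy_6 = 1.5; cz_6 = 7.5; r_6 = 1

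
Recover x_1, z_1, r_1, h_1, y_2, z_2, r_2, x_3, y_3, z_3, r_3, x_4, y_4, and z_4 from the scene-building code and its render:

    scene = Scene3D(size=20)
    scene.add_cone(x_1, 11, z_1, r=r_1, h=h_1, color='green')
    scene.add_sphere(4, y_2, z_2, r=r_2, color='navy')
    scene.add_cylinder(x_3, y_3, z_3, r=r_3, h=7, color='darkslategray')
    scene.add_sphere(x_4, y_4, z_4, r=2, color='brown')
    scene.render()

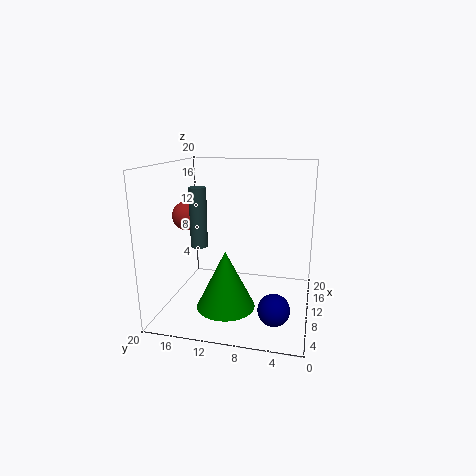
x_1 = 7, z_1 = 1, r_1 = 4, h_1 = 8, y_2 = 4, z_2 = 3, r_2 = 2, x_3 = 3, y_3 = 13, z_3 = 11, r_3 = 1, x_4 = 9, y_4 = 17, z_4 = 13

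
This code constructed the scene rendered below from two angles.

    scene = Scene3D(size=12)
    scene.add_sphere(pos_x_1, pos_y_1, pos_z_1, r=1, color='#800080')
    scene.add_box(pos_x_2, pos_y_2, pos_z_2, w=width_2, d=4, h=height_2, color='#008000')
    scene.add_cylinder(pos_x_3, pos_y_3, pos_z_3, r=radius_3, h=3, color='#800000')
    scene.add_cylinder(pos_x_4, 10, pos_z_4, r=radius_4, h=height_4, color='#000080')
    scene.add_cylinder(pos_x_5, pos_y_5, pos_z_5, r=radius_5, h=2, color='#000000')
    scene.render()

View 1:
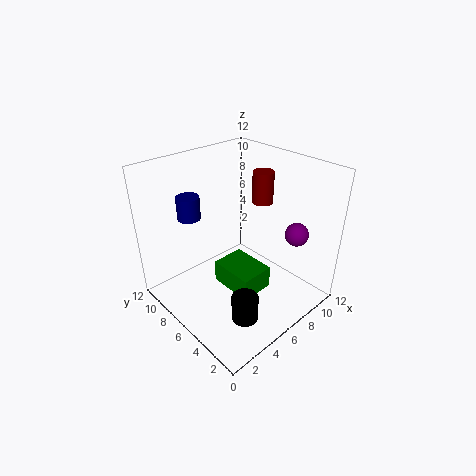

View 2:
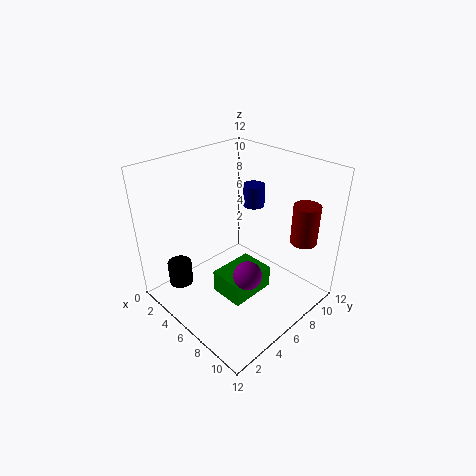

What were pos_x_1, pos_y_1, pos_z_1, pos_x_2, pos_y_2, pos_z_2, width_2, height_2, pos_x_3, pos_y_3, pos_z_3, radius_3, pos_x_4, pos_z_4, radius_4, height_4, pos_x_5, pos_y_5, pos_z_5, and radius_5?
pos_x_1 = 10, pos_y_1 = 3, pos_z_1 = 6, pos_x_2 = 5, pos_y_2 = 4, pos_z_2 = 1, width_2 = 3, height_2 = 2, pos_x_3 = 11, pos_y_3 = 8, pos_z_3 = 7, radius_3 = 1, pos_x_4 = 4, pos_z_4 = 7, radius_4 = 1, height_4 = 2, pos_x_5 = 3, pos_y_5 = 2, pos_z_5 = 2, radius_5 = 1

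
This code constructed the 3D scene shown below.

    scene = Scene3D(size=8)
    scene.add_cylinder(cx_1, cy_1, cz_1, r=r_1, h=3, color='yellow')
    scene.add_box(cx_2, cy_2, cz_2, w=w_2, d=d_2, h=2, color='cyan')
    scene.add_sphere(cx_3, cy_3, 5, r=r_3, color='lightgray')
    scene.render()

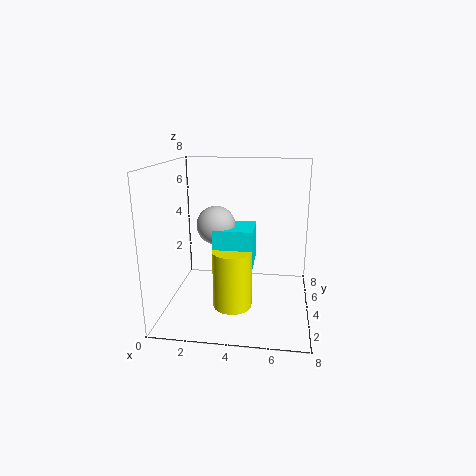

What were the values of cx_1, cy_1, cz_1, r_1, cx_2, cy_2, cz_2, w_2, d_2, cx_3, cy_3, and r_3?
cx_1 = 4, cy_1 = 2, cz_1 = 1, r_1 = 1, cx_2 = 3, cy_2 = 2, cz_2 = 3, w_2 = 2, d_2 = 2, cx_3 = 3, cy_3 = 3, r_3 = 1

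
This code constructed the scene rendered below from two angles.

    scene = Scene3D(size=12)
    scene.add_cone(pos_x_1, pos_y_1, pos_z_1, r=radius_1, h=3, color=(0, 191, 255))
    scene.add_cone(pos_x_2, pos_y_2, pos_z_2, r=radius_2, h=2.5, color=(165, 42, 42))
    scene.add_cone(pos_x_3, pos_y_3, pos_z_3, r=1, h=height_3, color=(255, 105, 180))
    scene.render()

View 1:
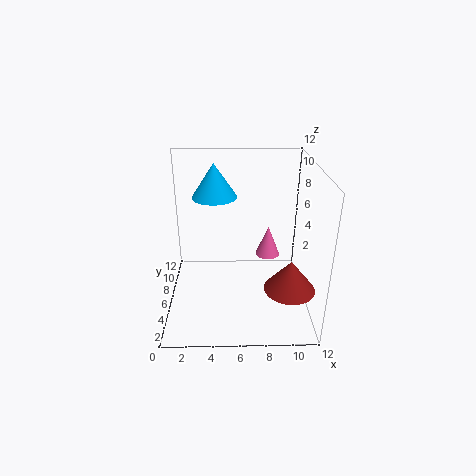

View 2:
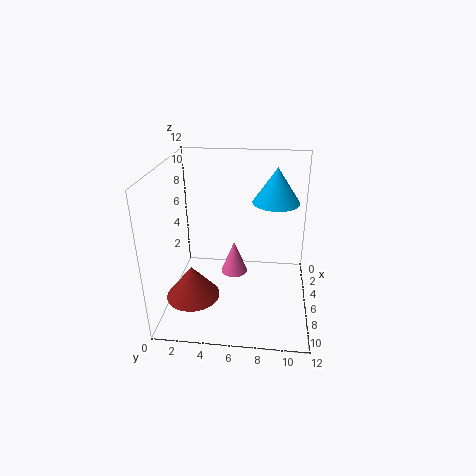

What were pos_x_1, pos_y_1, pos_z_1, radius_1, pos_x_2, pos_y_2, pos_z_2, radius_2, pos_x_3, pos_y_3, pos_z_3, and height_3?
pos_x_1 = 4; pos_y_1 = 9; pos_z_1 = 8.5; radius_1 = 2; pos_x_2 = 10; pos_y_2 = 3; pos_z_2 = 3; radius_2 = 2; pos_x_3 = 8.5; pos_y_3 = 6; pos_z_3 = 4.5; height_3 = 2.5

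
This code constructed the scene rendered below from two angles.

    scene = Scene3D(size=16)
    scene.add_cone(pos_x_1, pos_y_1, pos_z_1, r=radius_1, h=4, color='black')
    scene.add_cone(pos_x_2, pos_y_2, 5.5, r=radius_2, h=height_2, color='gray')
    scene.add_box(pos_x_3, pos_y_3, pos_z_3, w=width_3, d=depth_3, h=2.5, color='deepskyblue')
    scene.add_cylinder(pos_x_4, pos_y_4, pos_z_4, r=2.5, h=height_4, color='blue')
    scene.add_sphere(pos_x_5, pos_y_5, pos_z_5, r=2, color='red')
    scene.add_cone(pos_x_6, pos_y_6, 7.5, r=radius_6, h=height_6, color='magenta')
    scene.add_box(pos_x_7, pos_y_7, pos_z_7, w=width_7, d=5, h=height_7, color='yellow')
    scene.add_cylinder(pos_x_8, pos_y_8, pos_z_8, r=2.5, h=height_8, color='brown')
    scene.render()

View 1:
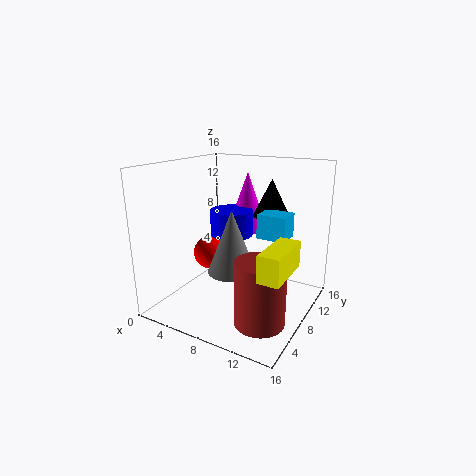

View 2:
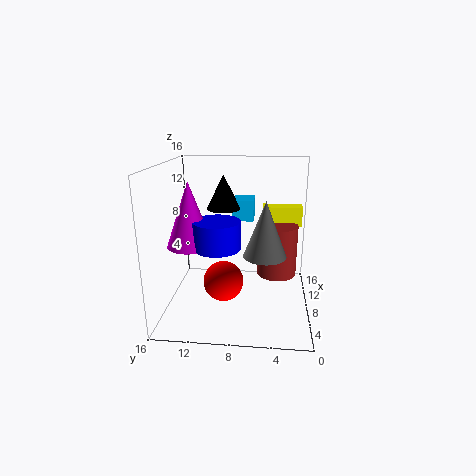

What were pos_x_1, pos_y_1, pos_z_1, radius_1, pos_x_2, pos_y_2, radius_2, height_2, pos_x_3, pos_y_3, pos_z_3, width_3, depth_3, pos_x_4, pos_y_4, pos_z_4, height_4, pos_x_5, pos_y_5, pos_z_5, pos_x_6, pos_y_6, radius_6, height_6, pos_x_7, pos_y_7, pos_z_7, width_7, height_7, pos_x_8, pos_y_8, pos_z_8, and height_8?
pos_x_1 = 11; pos_y_1 = 10; pos_z_1 = 10.5; radius_1 = 2; pos_x_2 = 9; pos_y_2 = 5; radius_2 = 2.5; height_2 = 6.5; pos_x_3 = 11; pos_y_3 = 6.5; pos_z_3 = 9; width_3 = 3; depth_3 = 2.5; pos_x_4 = 6; pos_y_4 = 10; pos_z_4 = 7.5; height_4 = 3; pos_x_5 = 3.5; pos_y_5 = 9; pos_z_5 = 5; pos_x_6 = 6.5; pos_y_6 = 13; radius_6 = 2.5; height_6 = 7; pos_x_7 = 14; pos_y_7 = 0.5; pos_z_7 = 7.5; width_7 = 2; height_7 = 2.5; pos_x_8 = 13; pos_y_8 = 3.5; pos_z_8 = 1.5; height_8 = 6.5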